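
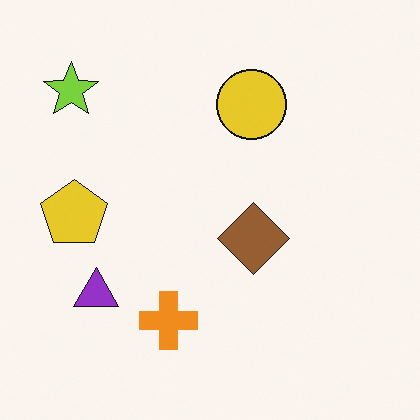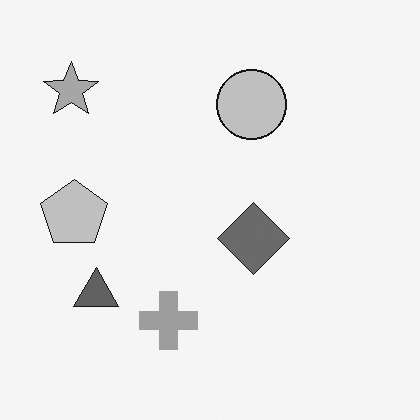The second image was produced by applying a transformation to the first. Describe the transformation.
This is the original image converted to grayscale.

All color is removed — every shape is now a shade of grey.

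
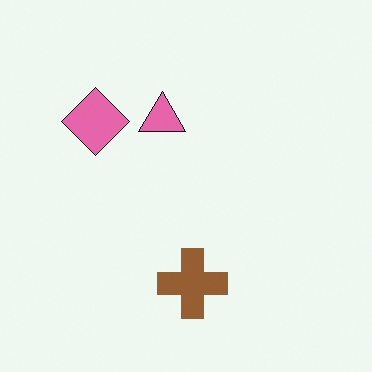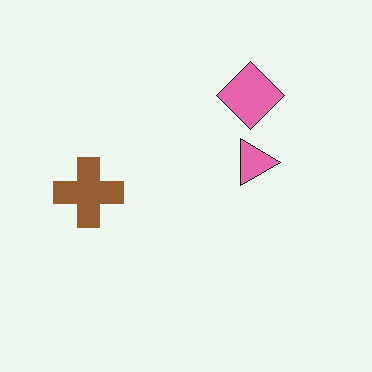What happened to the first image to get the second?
This is the original image rotated 90° clockwise.

The pink diamond sits in the top-left of the first image and the top-right of the second — consistent with a whole-image 90° clockwise rotation.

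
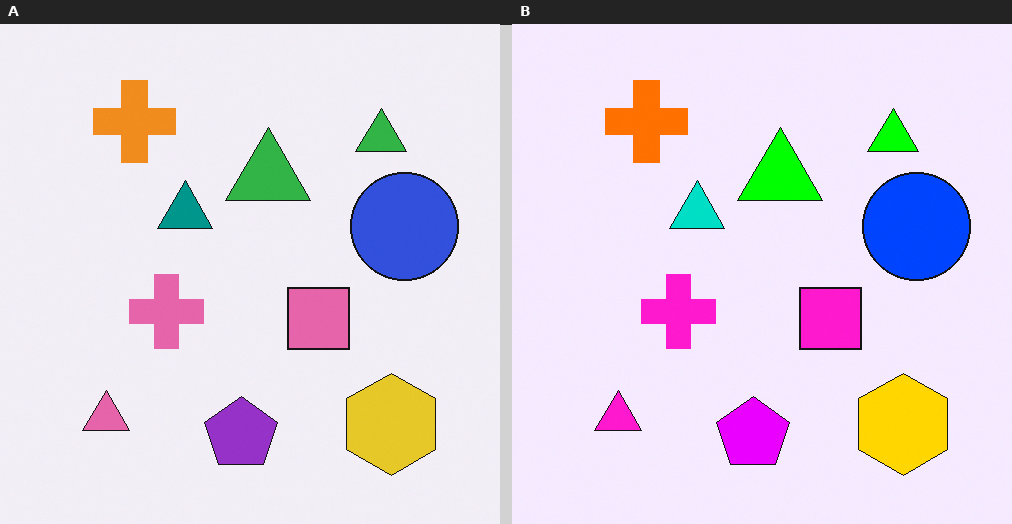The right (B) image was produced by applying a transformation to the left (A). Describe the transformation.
This is the original image heavily oversaturated.

All colors are more vivid — a global saturation change.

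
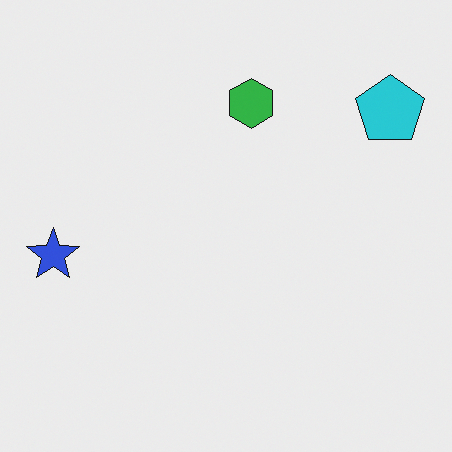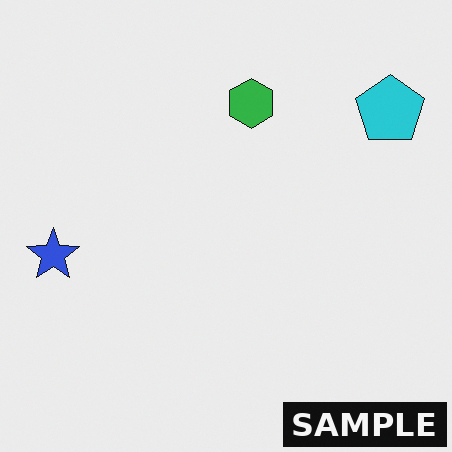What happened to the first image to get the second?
The image was watermarked with the text "SAMPLE" in the lower-right corner.

A dark label reading "SAMPLE" appears in the lower-right corner.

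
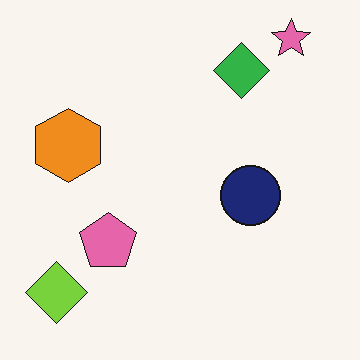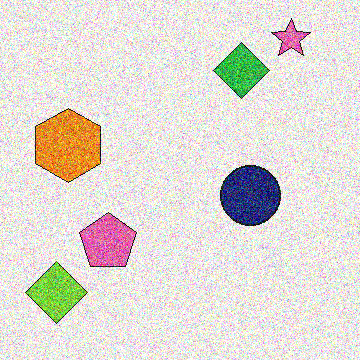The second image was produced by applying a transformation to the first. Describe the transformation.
Degraded with strong gaussian noise.

Random speckle covers the whole image, including the flat background.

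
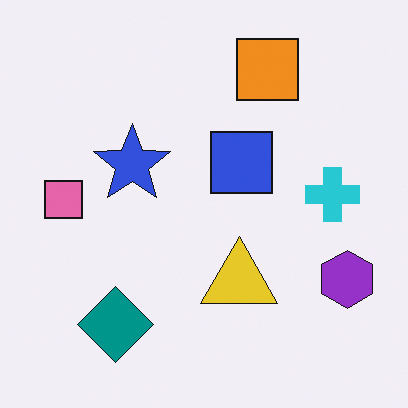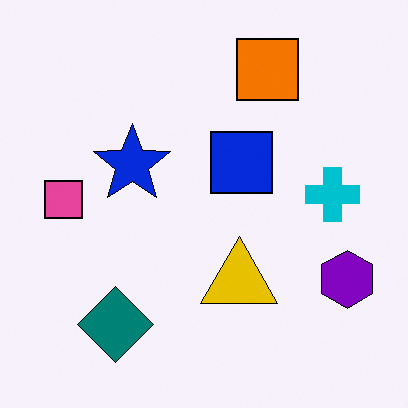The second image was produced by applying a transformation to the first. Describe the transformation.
It was given slightly increased contrast.

Tones are pushed away from mid-grey across the whole image — a global contrast change.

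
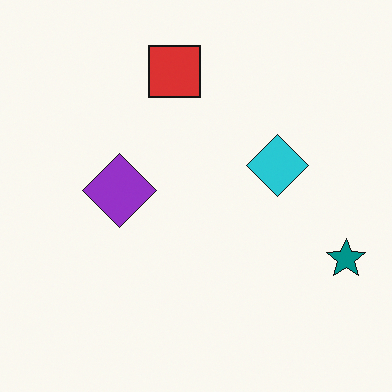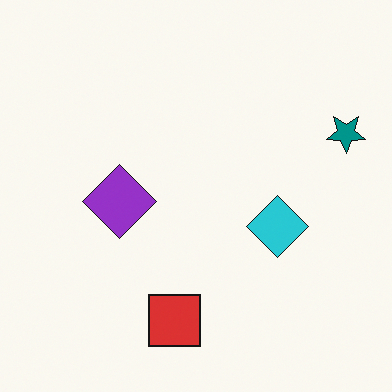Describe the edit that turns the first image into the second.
This is the original image flipped vertically (top ↔ bottom).

The red square is in the top of the first image and the bottom of the second — shapes on opposite sides of the horizontal midline have swapped in a mirror flip.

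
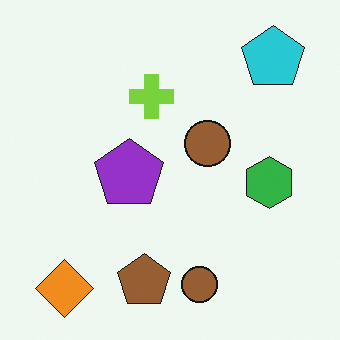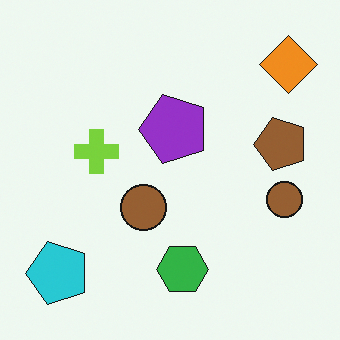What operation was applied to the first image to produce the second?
The image was transposed (reflected across the top-left ↔ bottom-right diagonal).

Shapes have swapped their row and column positions — what was in the top-right is now in the bottom-left — a diagonal reflection.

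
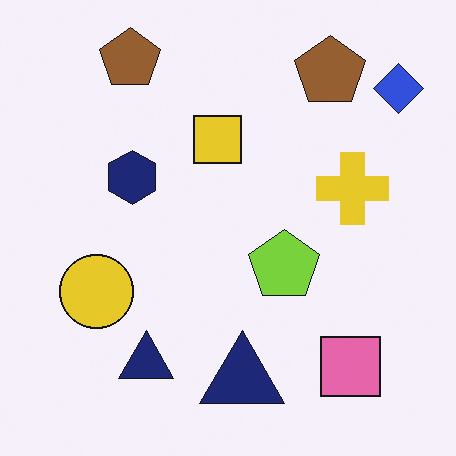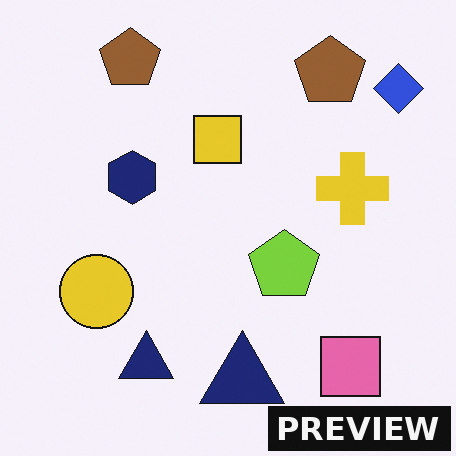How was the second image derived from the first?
The second image is the first watermarked with the text "PREVIEW" in the lower-right corner.

A dark label reading "PREVIEW" appears in the lower-right corner.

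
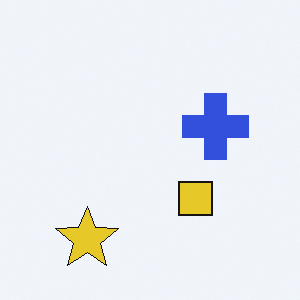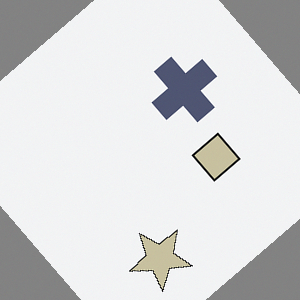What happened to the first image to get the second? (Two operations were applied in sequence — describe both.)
Rotated counter-clockwise by a large amount — several tens of degrees, then made much more muted (saturation change).

Every shape is tilted by the same angle and the image corners show triangular fill wedges — a whole-image rotation by a non-right angle. All colors are more muted and greyish — a global saturation change.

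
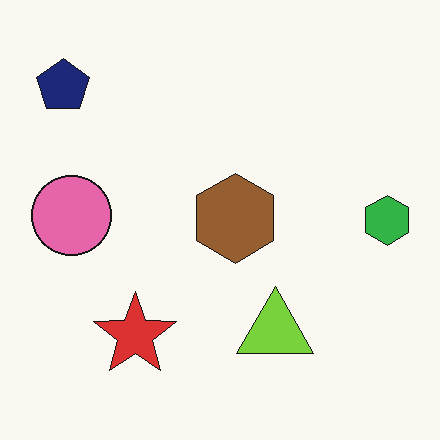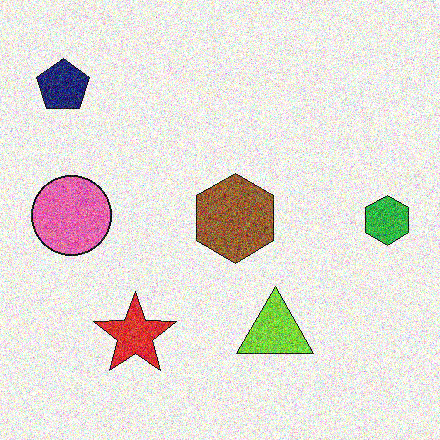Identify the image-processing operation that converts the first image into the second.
Degraded with heavy additive noise.

Random speckle covers the whole image, including the flat background.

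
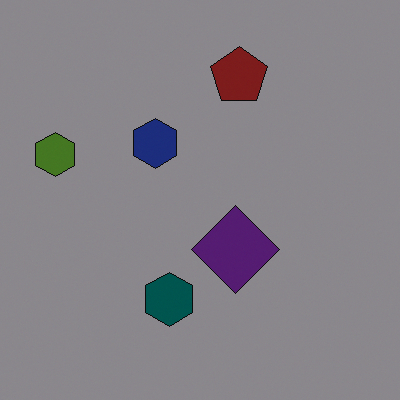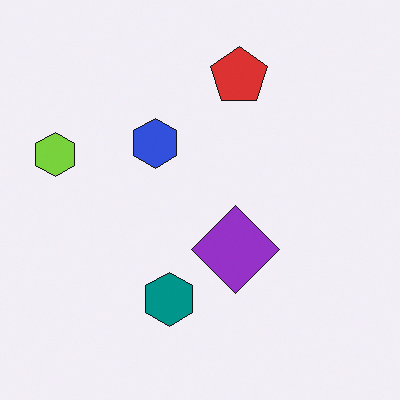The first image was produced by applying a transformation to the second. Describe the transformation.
The first image is the second substantially darkened.

Every pixel — background and shapes alike — is uniformly darkened.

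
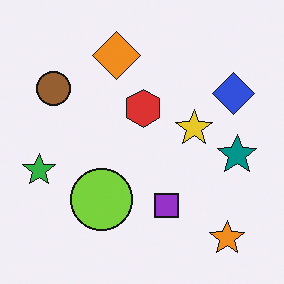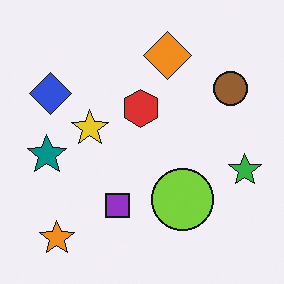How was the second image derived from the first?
The transformation is: flipped horizontally (left ↔ right).

The green star is in the left of the first image and the right of the second — shapes on opposite sides of the vertical midline have swapped in a mirror flip.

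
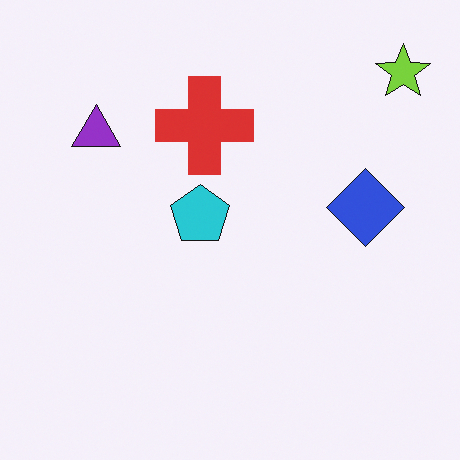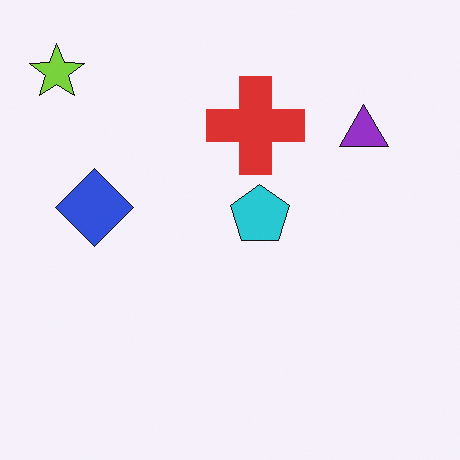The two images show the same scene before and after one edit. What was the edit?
The image was flipped horizontally (left ↔ right).

The lime star is in the top-right of the first image and the top-left of the second — shapes on opposite sides of the vertical midline have swapped in a mirror flip.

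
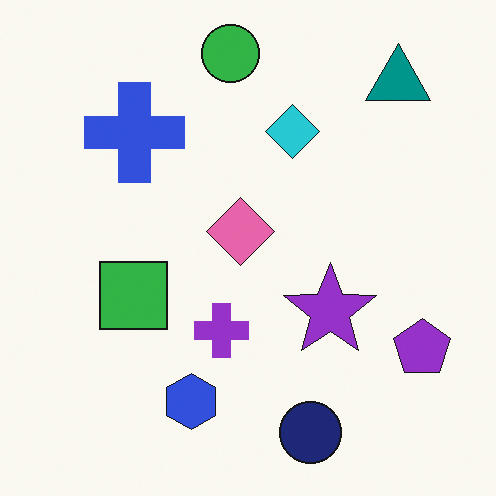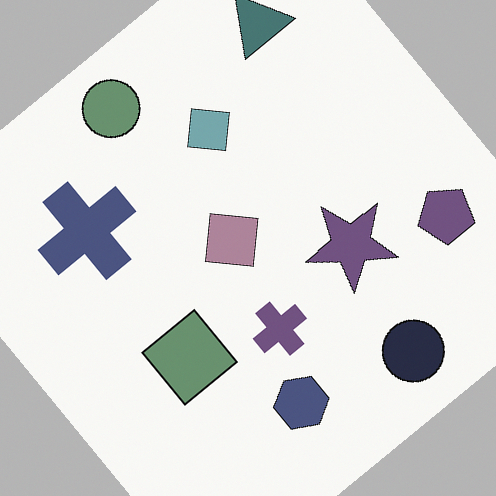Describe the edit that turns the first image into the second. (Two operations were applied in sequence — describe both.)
The image was made much more muted (saturation change), then rotated counter-clockwise by a large amount — several tens of degrees.

All colors are more muted and greyish — a global saturation change. Every shape is tilted by the same angle and the image corners show triangular fill wedges — a whole-image rotation by a non-right angle.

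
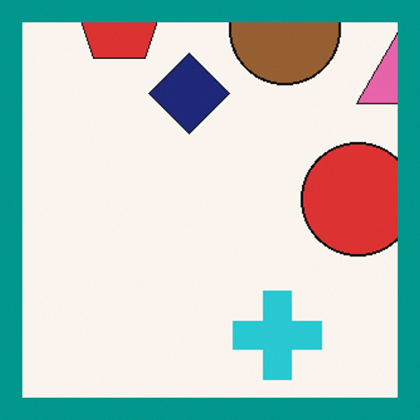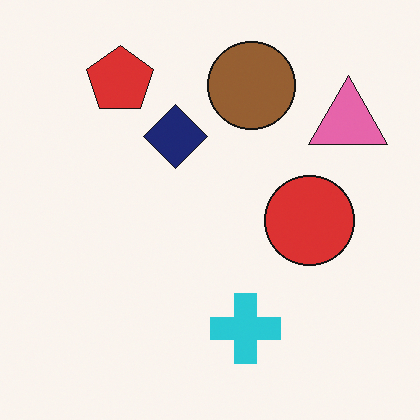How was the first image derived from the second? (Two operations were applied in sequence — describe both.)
The image was cropped to a modestly smaller region and rescaled, then framed with a teal border.

The visible shapes are larger and the field of view is narrower; shapes near the original edges may be partly or wholly outside the frame — a crop-and-rescale. A solid teal frame runs around the edge of the first image, with the content slightly shrunk inside it.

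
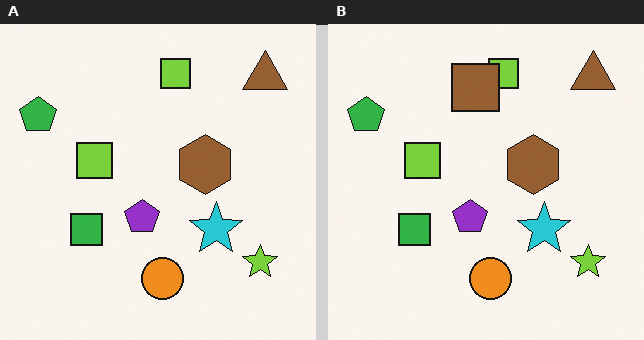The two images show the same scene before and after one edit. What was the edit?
This is the original image overlaid with an additional brown square.

A brown square appears in the right (B) image that is absent from the left (A).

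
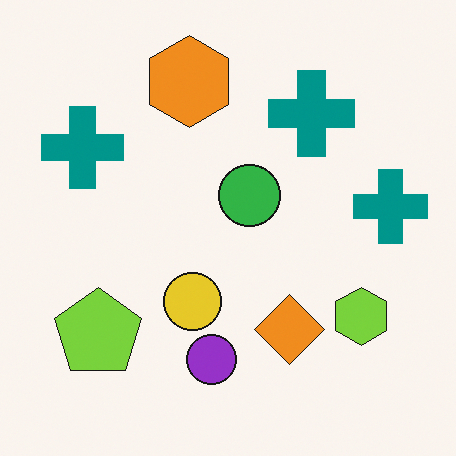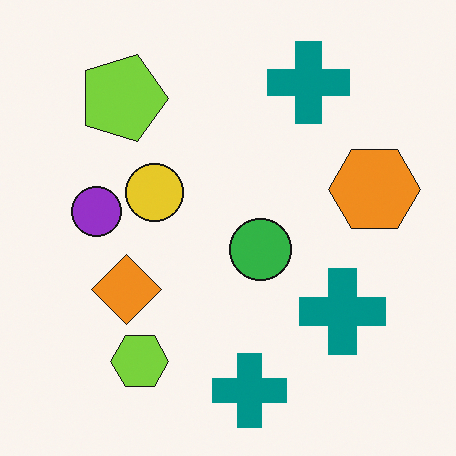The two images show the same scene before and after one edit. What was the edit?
The second image is the first rotated 90° clockwise.

The lime pentagon sits in the bottom-left of the first image and the top-left of the second — consistent with a whole-image 90° clockwise rotation.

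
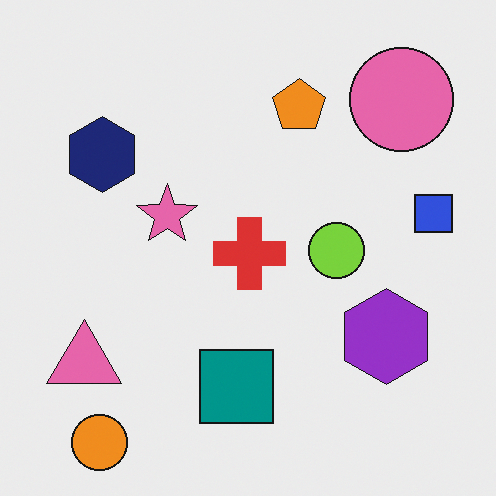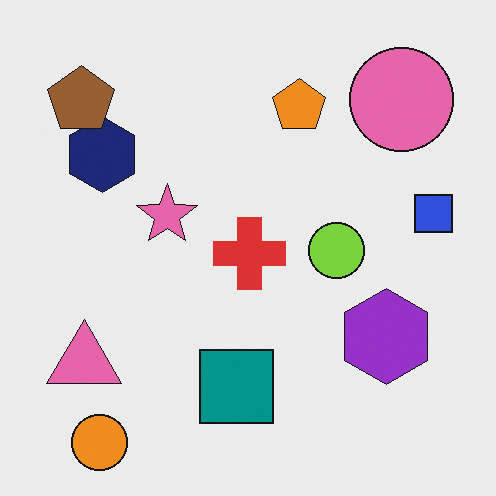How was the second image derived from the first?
Overlaid with an additional brown pentagon.

A brown pentagon appears in the second image that is absent from the first.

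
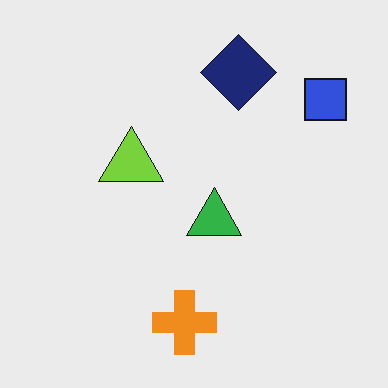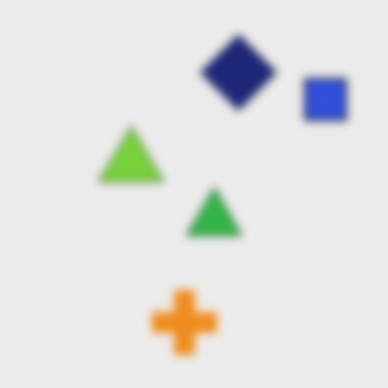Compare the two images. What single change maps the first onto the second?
The image was noticeably gaussian-blurred.

Shape edges and outlines are uniformly softened across the whole image.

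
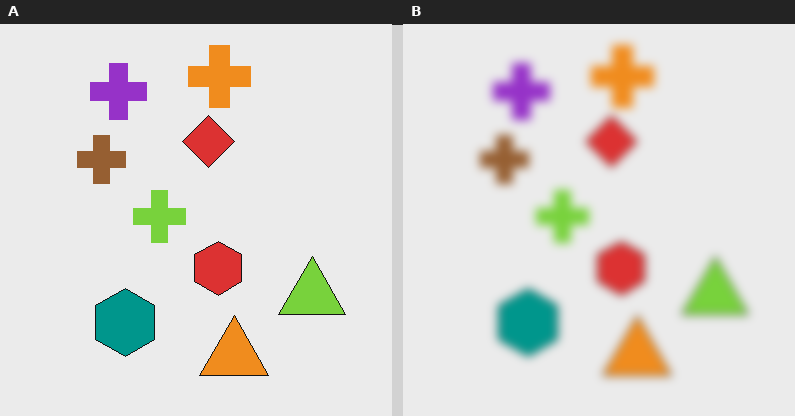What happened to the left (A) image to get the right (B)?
The image was moderately blurred.

Shape edges and outlines are uniformly softened across the whole image.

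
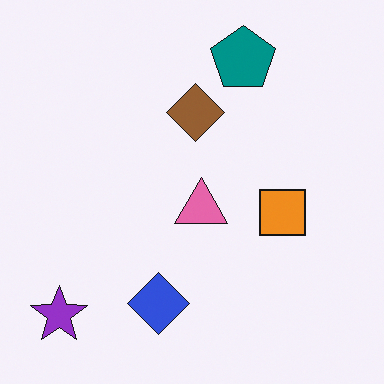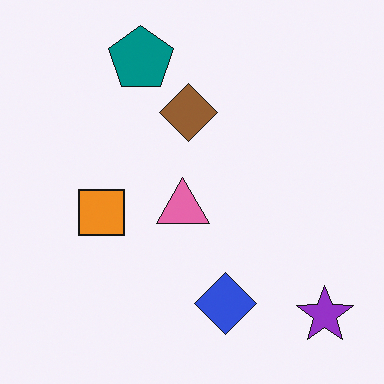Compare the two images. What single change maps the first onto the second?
This is the original image flipped horizontally (left ↔ right).

The purple star is in the bottom-left of the first image and the bottom-right of the second — shapes on opposite sides of the vertical midline have swapped in a mirror flip.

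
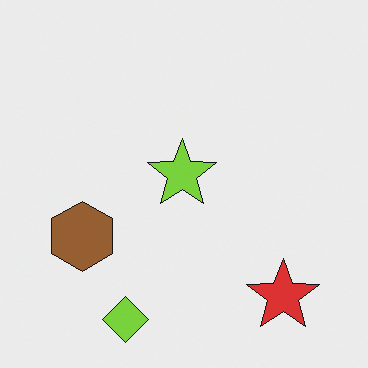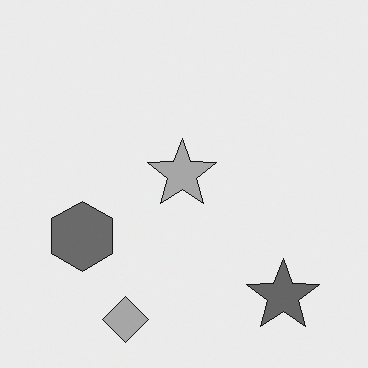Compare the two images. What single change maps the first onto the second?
The transformation is: converted to grayscale.

All color is removed — every shape is now a shade of grey.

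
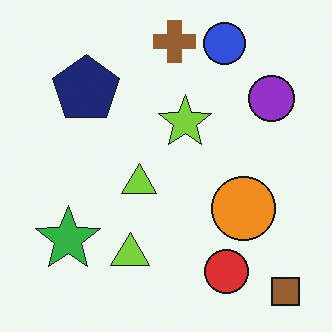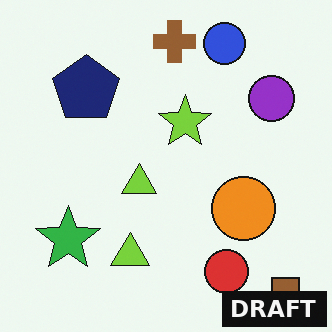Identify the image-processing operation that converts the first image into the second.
The transformation is: watermarked with the text "DRAFT" in the lower-right corner.

A dark label reading "DRAFT" appears in the lower-right corner.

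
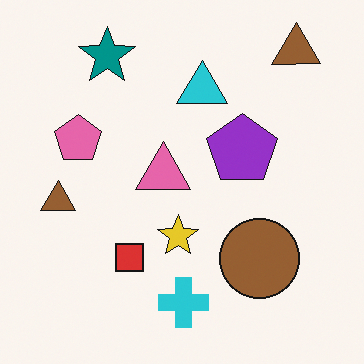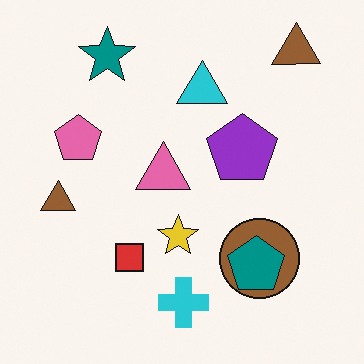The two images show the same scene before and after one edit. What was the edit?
This is the original image overlaid with an additional teal pentagon.

A teal pentagon appears in the second image that is absent from the first.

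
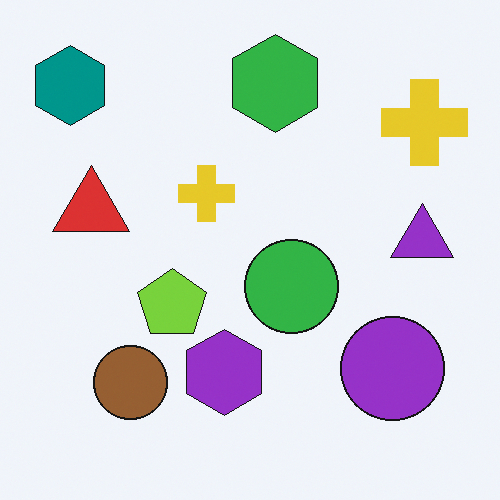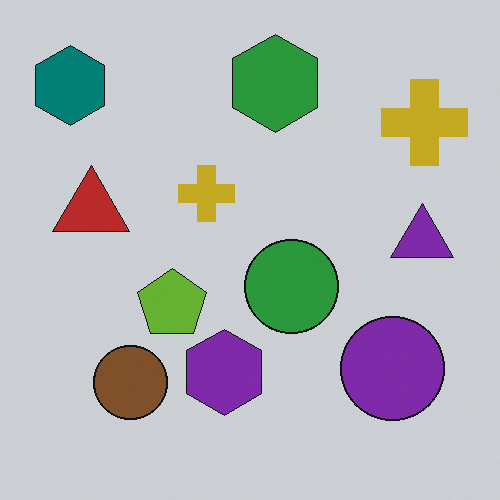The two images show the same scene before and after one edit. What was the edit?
The transformation is: darkened a little.

Every pixel — background and shapes alike — is uniformly darkened.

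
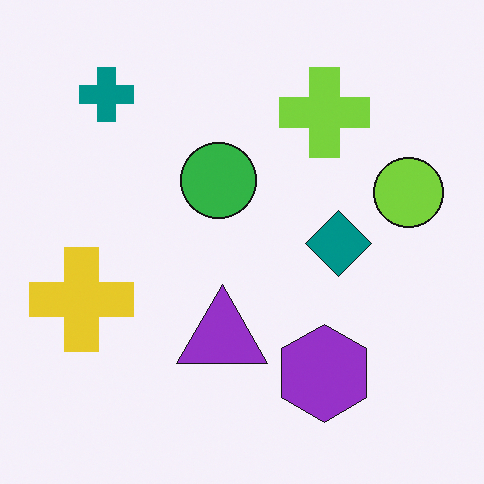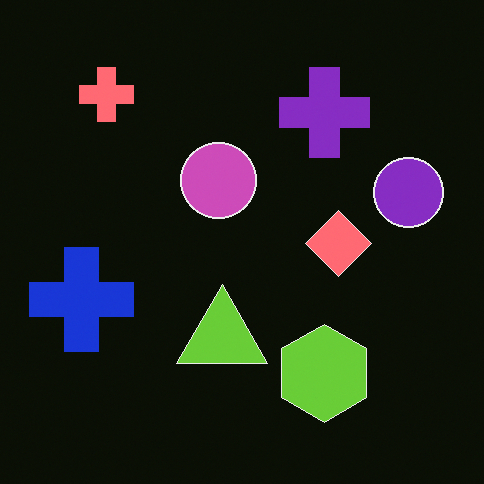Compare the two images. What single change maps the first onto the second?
This is the original image color-inverted (negative).

The light background has become dark and every shape's color is its complement — a photographic negative.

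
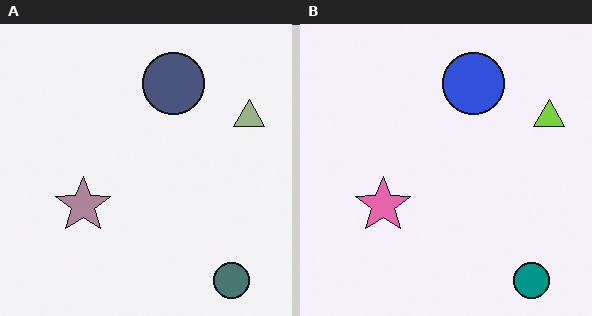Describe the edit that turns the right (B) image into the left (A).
The transformation is: made much more muted (saturation change).

All colors are more muted and greyish — a global saturation change.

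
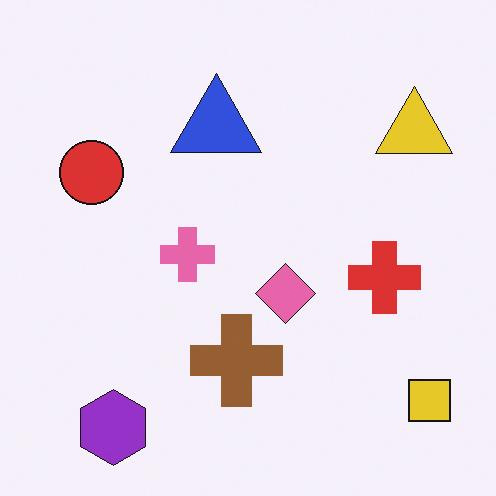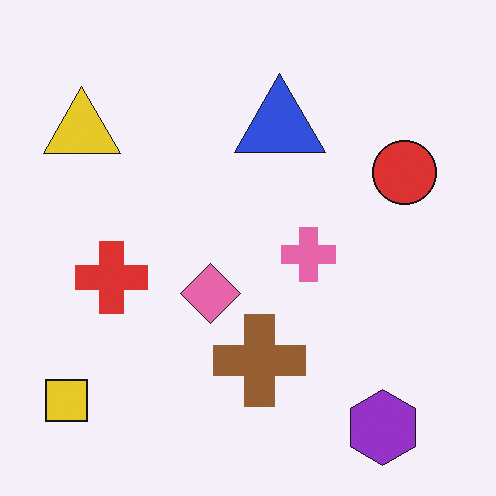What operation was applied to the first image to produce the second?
It was flipped horizontally (left ↔ right).

The yellow square is in the bottom-right of the first image and the bottom-left of the second — shapes on opposite sides of the vertical midline have swapped in a mirror flip.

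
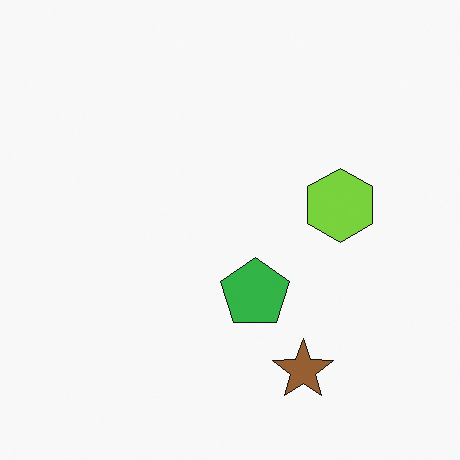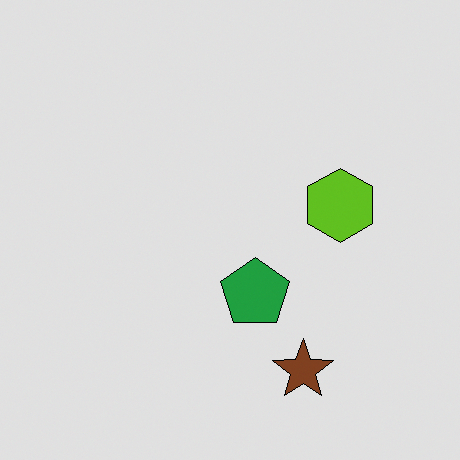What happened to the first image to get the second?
The image was moderately posterized.

Each flat color has snapped to a coarser quantized level — most visibly, the near-white background has dropped to a flat grey.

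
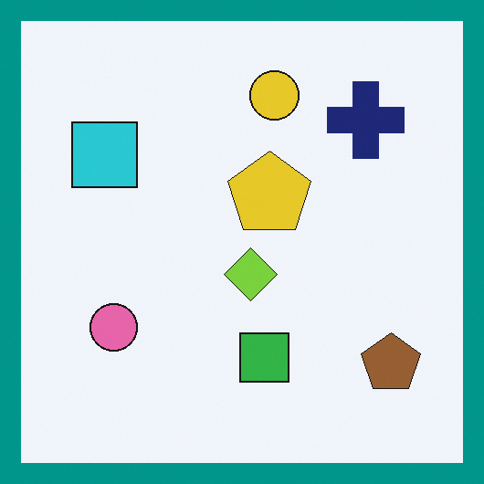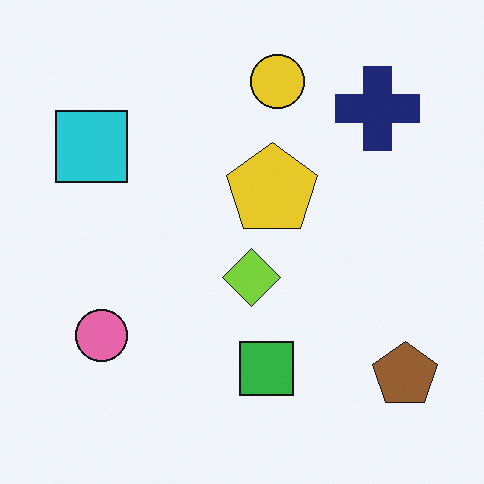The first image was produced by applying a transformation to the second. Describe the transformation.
It was framed with a teal border.

A solid teal frame runs around the edge of the first image, with the content slightly shrunk inside it.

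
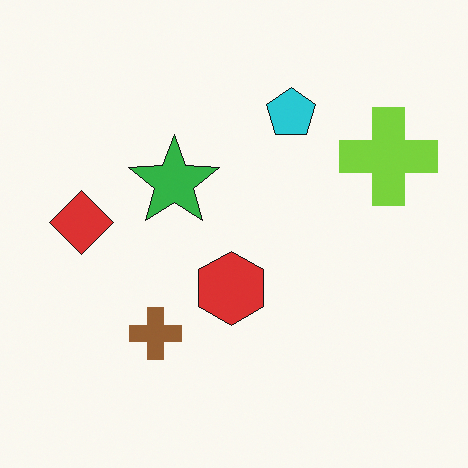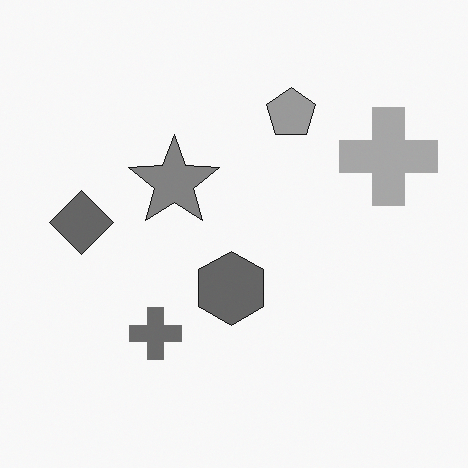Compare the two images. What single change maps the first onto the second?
It was converted to grayscale.

All color is removed — every shape is now a shade of grey.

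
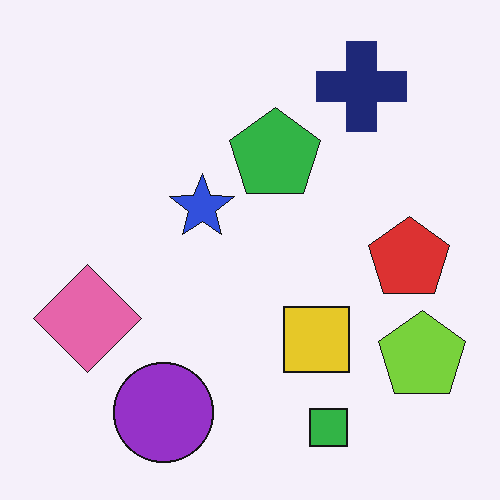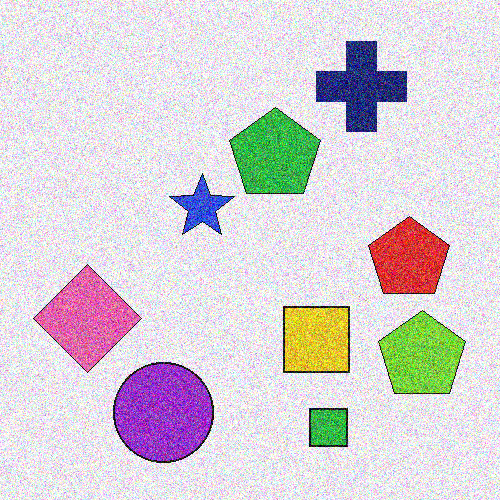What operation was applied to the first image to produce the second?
This is the original image degraded with strong gaussian noise.

Random speckle covers the whole image, including the flat background.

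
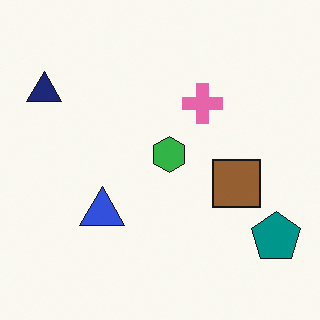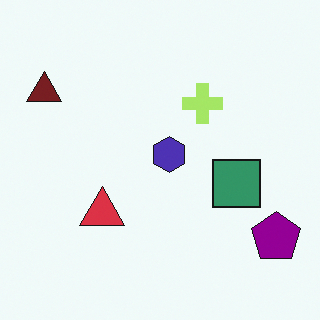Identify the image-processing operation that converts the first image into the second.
It was hue-shifted noticeably.

Every shape's color has rotated by the same amount around the hue wheel — a uniform hue shift.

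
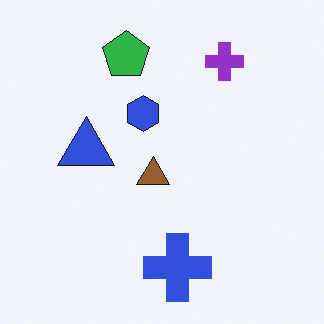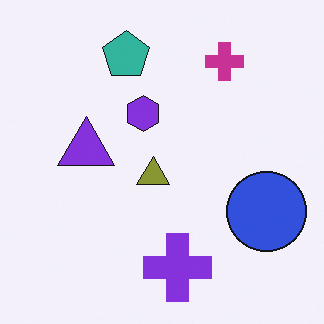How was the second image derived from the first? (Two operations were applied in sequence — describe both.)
The second image is the first hue-shifted slightly, then overlaid with an additional blue circle.

Every shape's color has rotated by the same amount around the hue wheel — a uniform hue shift. A blue circle appears in the second image that is absent from the first.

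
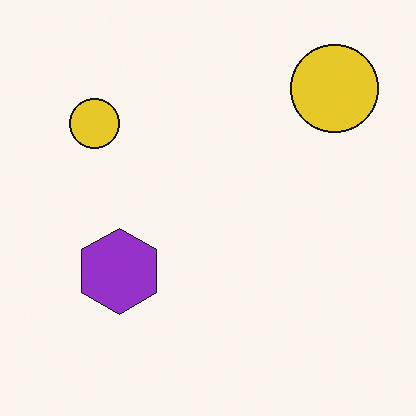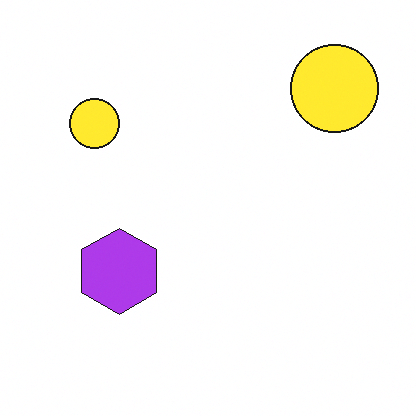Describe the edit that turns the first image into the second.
Brightened a little.

Every pixel — background and shapes alike — is uniformly brightened.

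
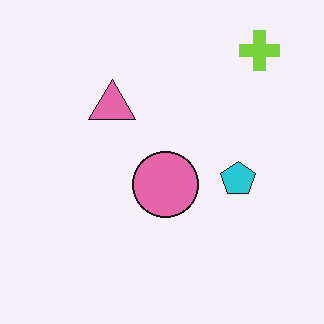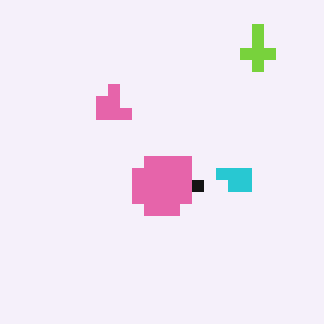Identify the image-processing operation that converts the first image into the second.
The image was heavily pixelated into large blocks.

Shapes are reduced to large square blocks; fine edges and outlines are lost — a downscale-then-upscale (mosaic) effect.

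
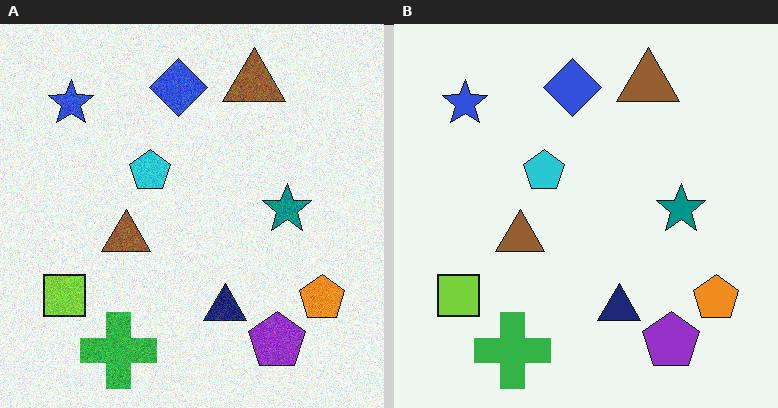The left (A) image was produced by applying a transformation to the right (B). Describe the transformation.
The transformation is: degraded with visible gaussian noise.

Random speckle covers the whole image, including the flat background.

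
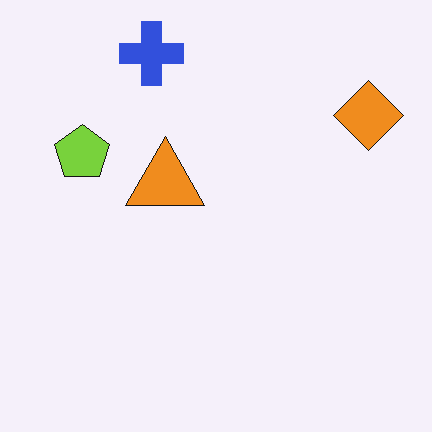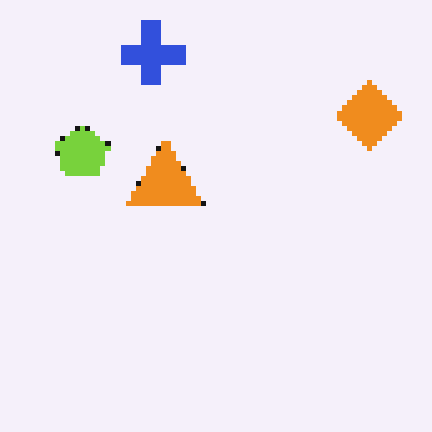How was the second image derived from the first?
The image was mildly pixelated.

Shapes are reduced to large square blocks; fine edges and outlines are lost — a downscale-then-upscale (mosaic) effect.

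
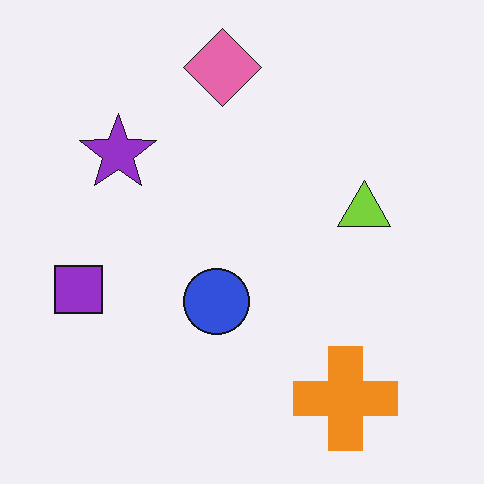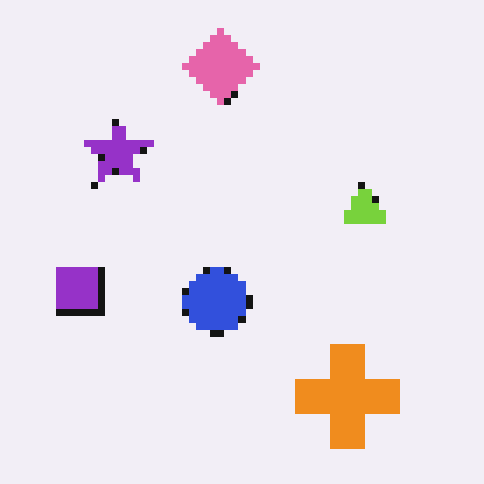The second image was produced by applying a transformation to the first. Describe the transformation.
The image was pixelated into visible square blocks.

Shapes are reduced to large square blocks; fine edges and outlines are lost — a downscale-then-upscale (mosaic) effect.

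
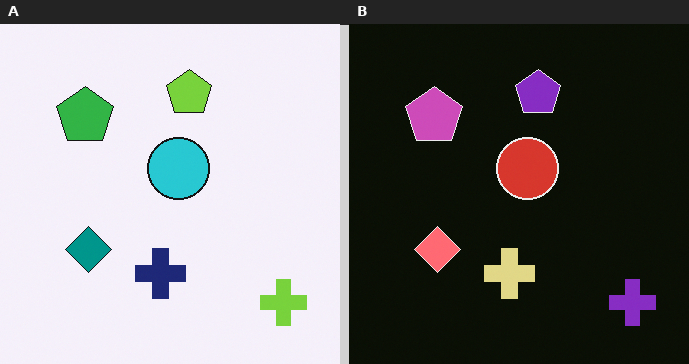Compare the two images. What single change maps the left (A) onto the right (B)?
This is the original image color-inverted (negative).

The light background has become dark and every shape's color is its complement — a photographic negative.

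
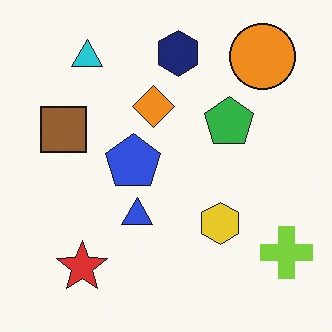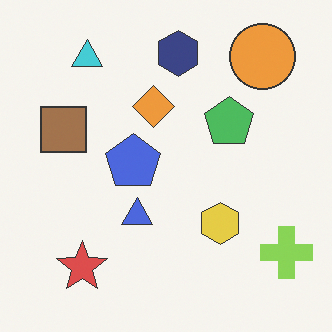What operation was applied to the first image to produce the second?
The image was given slightly reduced contrast.

Tones are pushed toward mid-grey across the whole image — a global contrast change.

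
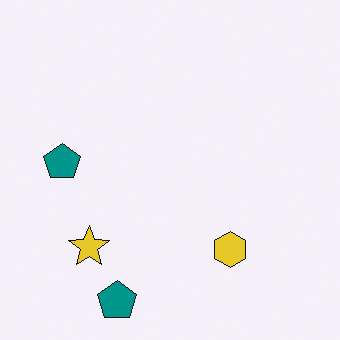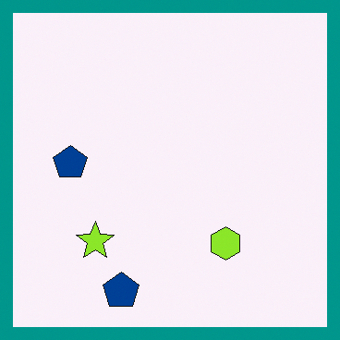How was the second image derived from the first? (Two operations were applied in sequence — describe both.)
It was hue-shifted slightly, then framed with a teal border.

Every shape's color has rotated by the same amount around the hue wheel — a uniform hue shift. A solid teal frame runs around the edge of the second image, with the content slightly shrunk inside it.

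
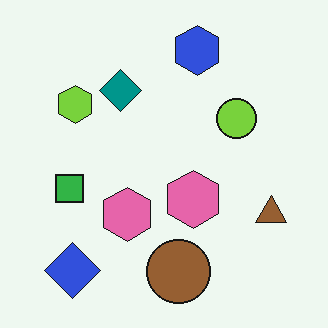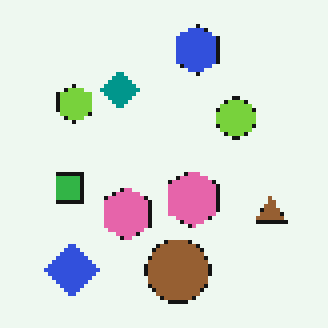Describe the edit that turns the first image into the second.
This is the original image lightly pixelated (a mild mosaic effect).

Shapes are reduced to large square blocks; fine edges and outlines are lost — a downscale-then-upscale (mosaic) effect.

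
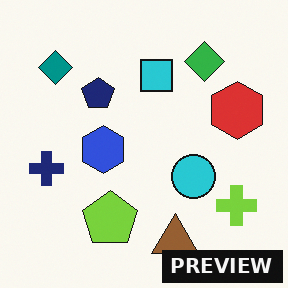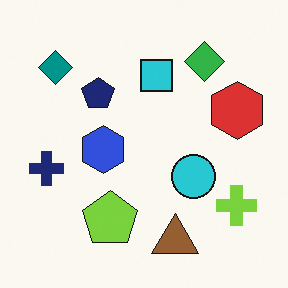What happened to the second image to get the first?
It was watermarked with the text "PREVIEW" in the lower-right corner.

A dark label reading "PREVIEW" appears in the lower-right corner.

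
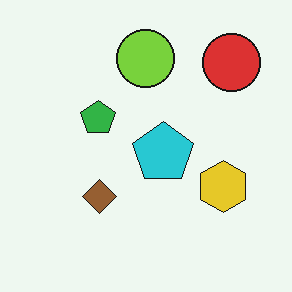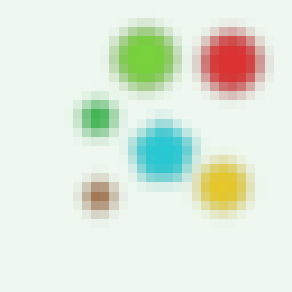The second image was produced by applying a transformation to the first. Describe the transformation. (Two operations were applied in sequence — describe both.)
The second image is the first strongly gaussian-blurred, then heavily pixelated into large blocks.

Shape edges and outlines are uniformly softened across the whole image. Shapes are reduced to large square blocks; fine edges and outlines are lost — a downscale-then-upscale (mosaic) effect.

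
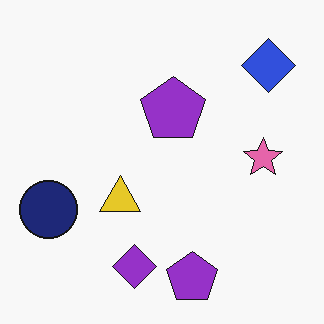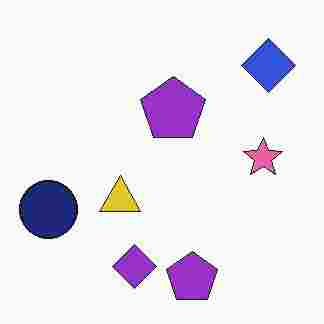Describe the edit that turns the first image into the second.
The second image is the first heavily JPEG-compressed with obvious blocking artifacts.

Blocky 8×8 compression artifacts appear around shape edges and the flat background shows ringing — characteristic JPEG degradation.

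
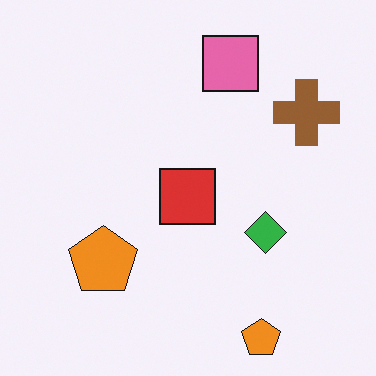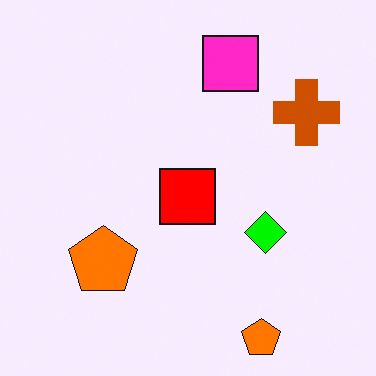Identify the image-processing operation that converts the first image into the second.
The image was made much more vivid (saturation change).

All colors are more vivid — a global saturation change.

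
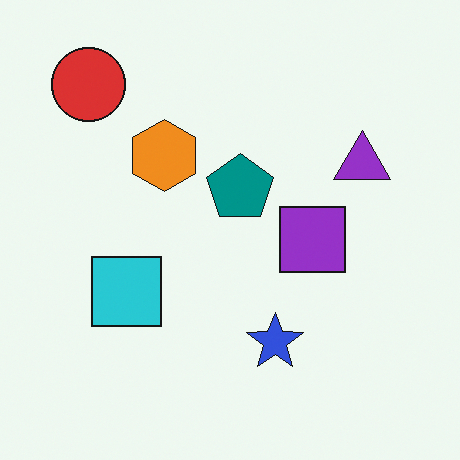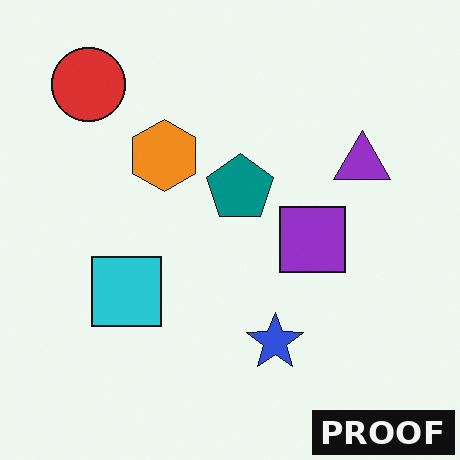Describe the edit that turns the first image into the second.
The second image is the first watermarked with the text "PROOF" in the lower-right corner.

A dark label reading "PROOF" appears in the lower-right corner.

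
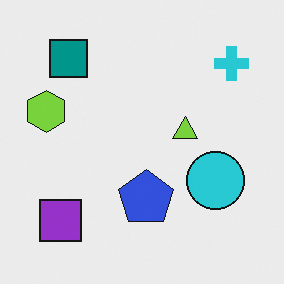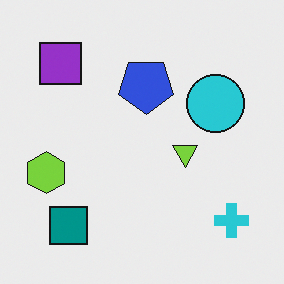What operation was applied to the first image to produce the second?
This is the original image flipped vertically (top ↔ bottom).

The teal square is in the top-left of the first image and the bottom-left of the second — shapes on opposite sides of the horizontal midline have swapped in a mirror flip.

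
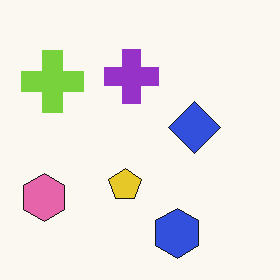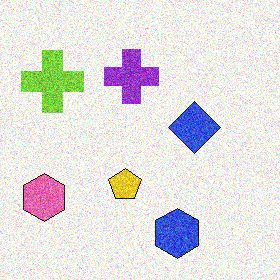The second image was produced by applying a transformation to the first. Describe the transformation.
It was degraded with strong gaussian noise.

Random speckle covers the whole image, including the flat background.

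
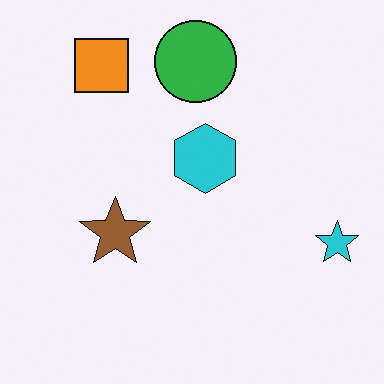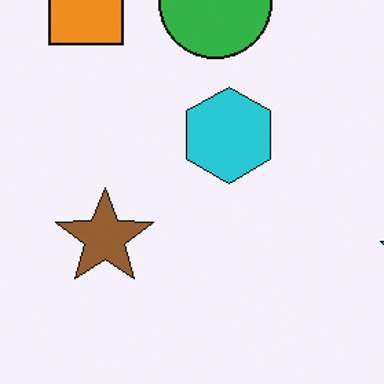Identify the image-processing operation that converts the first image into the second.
The second image is the first cropped to a modestly smaller region and rescaled.

The visible shapes are larger and the field of view is narrower; shapes near the original edges may be partly or wholly outside the frame — a crop-and-rescale.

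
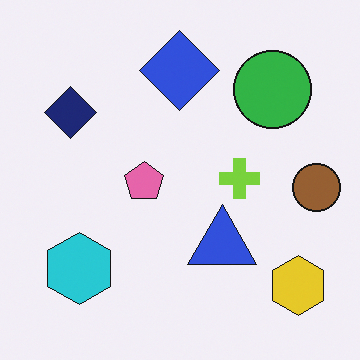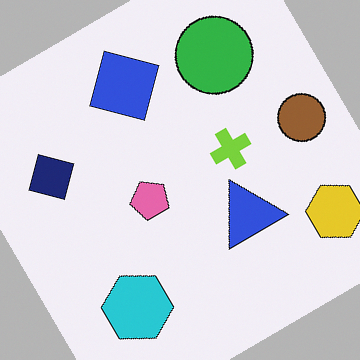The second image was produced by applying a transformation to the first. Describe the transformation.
Rotated counter-clockwise by a large amount — several tens of degrees.

Every shape is tilted by the same angle and the image corners show triangular fill wedges — a whole-image rotation by a non-right angle.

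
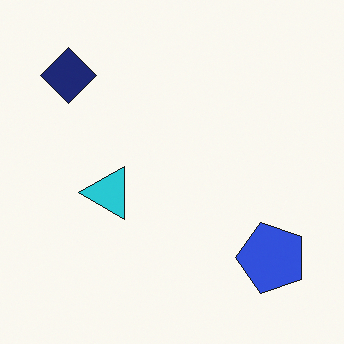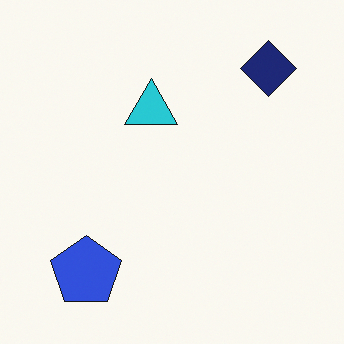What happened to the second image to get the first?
The transformation is: rotated 90° counter-clockwise.

The navy diamond sits in the top-right of the second image and the top-left of the first — consistent with a whole-image 90° counter-clockwise rotation.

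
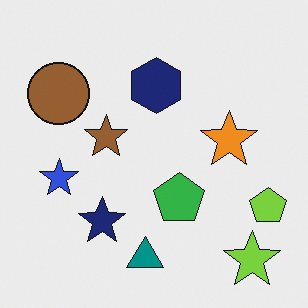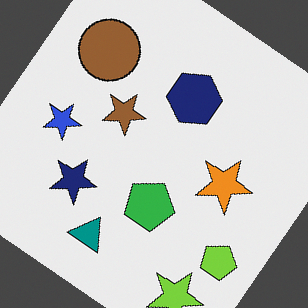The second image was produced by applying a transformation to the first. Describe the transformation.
It was rotated clockwise by a large amount — several tens of degrees.

Every shape is tilted by the same angle and the image corners show triangular fill wedges — a whole-image rotation by a non-right angle.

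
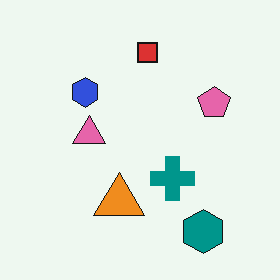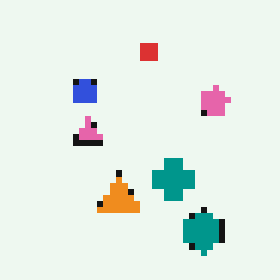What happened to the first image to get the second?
The image was moderately pixelated.

Shapes are reduced to large square blocks; fine edges and outlines are lost — a downscale-then-upscale (mosaic) effect.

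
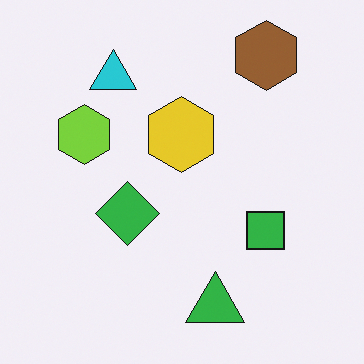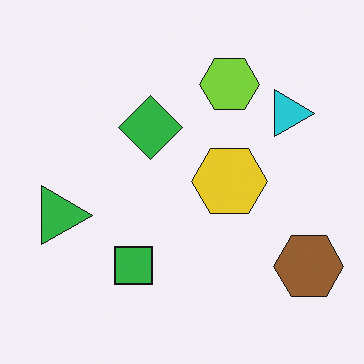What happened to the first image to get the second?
Rotated 90° clockwise.

The brown hexagon sits in the top-right of the first image and the bottom-right of the second — consistent with a whole-image 90° clockwise rotation.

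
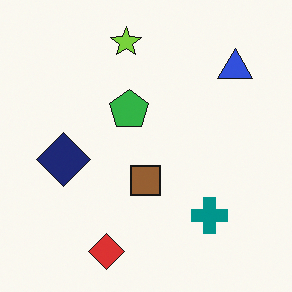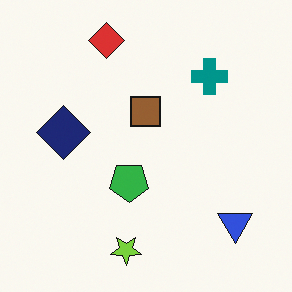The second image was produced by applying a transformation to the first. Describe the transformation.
The second image is the first flipped vertically (top ↔ bottom).

The red diamond is in the bottom of the first image and the top of the second — shapes on opposite sides of the horizontal midline have swapped in a mirror flip.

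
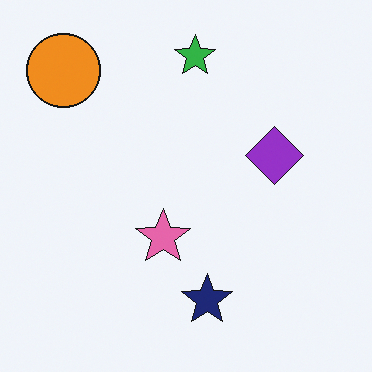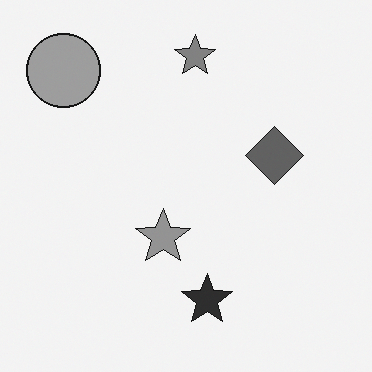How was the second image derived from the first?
The second image is the first converted to grayscale.

All color is removed — every shape is now a shade of grey.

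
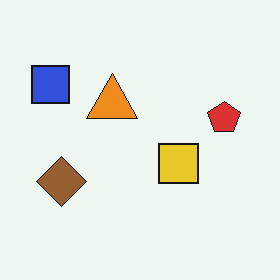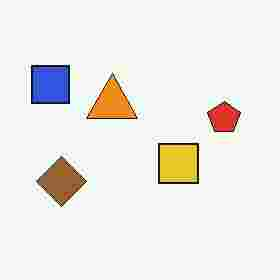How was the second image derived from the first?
It was heavily JPEG-compressed with obvious blocking artifacts.

Blocky 8×8 compression artifacts appear around shape edges and the flat background shows ringing — characteristic JPEG degradation.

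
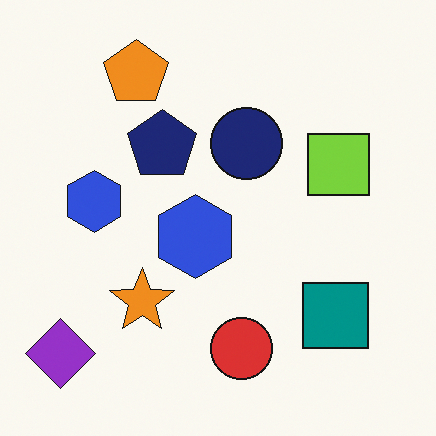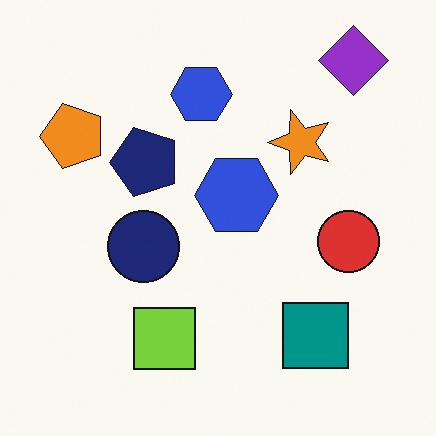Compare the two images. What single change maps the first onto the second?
Transposed (reflected across the top-left ↔ bottom-right diagonal).

Shapes have swapped their row and column positions — what was in the top-right is now in the bottom-left — a diagonal reflection.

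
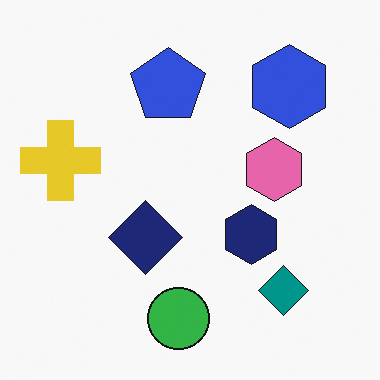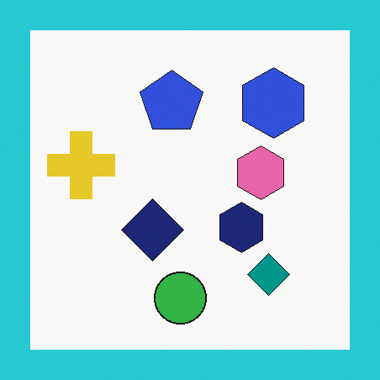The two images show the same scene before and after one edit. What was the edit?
The second image is the first framed with a cyan border.

A solid cyan frame runs around the edge of the second image, with the content slightly shrunk inside it.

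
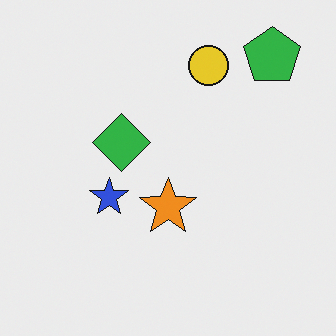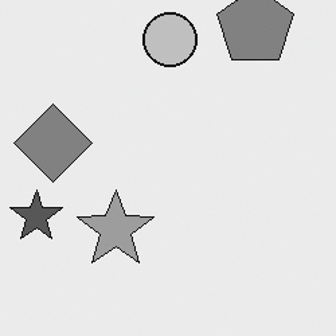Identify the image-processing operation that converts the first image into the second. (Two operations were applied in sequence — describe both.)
The second image is the first converted to grayscale, then cropped slightly and scaled back up.

All color is removed — every shape is now a shade of grey. The visible shapes are larger and the field of view is narrower; shapes near the original edges may be partly or wholly outside the frame — a crop-and-rescale.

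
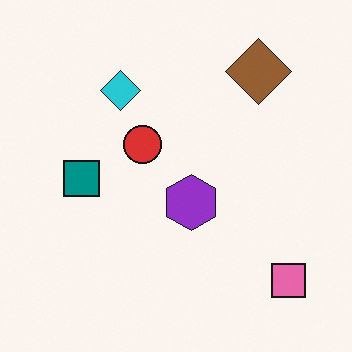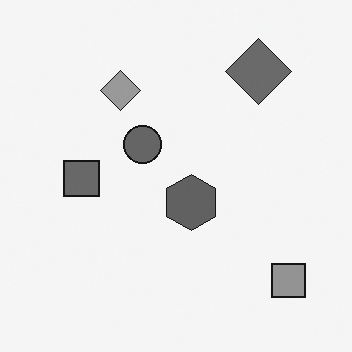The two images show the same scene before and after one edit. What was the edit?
Converted to grayscale.

All color is removed — every shape is now a shade of grey.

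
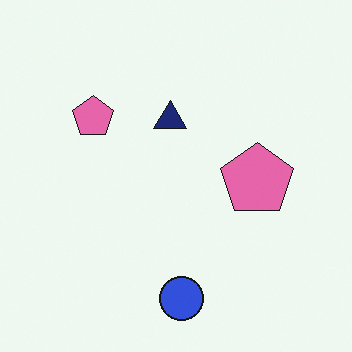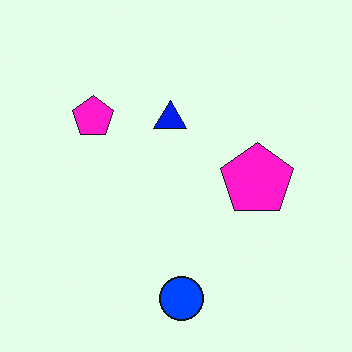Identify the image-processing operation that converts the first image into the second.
The second image is the first heavily oversaturated.

All colors are more vivid — a global saturation change.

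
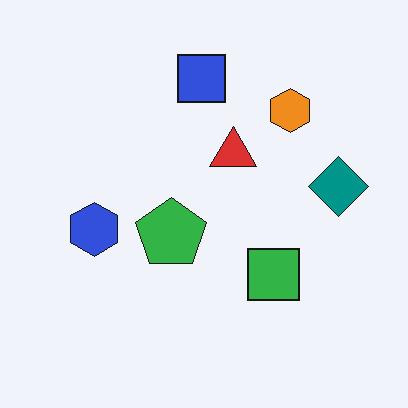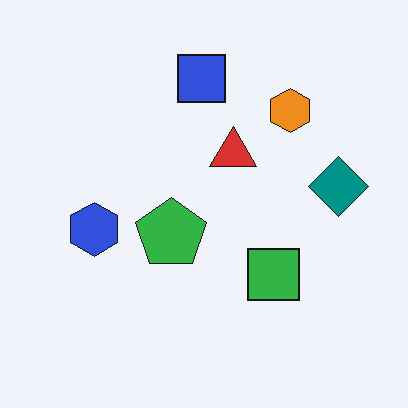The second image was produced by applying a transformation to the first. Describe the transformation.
This is the original image JPEG-compressed with visible artifacts.

Blocky 8×8 compression artifacts appear around shape edges and the flat background shows ringing — characteristic JPEG degradation.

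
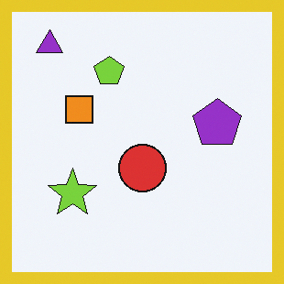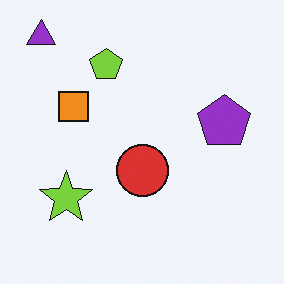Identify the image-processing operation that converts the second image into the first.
Framed with a yellow border.

A solid yellow frame runs around the edge of the first image, with the content slightly shrunk inside it.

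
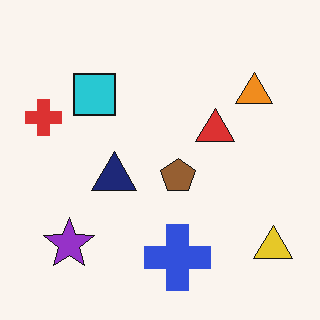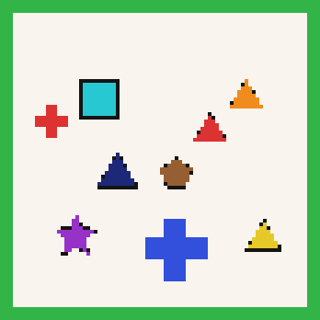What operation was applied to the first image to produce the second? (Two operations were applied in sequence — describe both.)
Mildly pixelated, then framed with a green border.

Shapes are reduced to large square blocks; fine edges and outlines are lost — a downscale-then-upscale (mosaic) effect. A solid green frame runs around the edge of the second image, with the content slightly shrunk inside it.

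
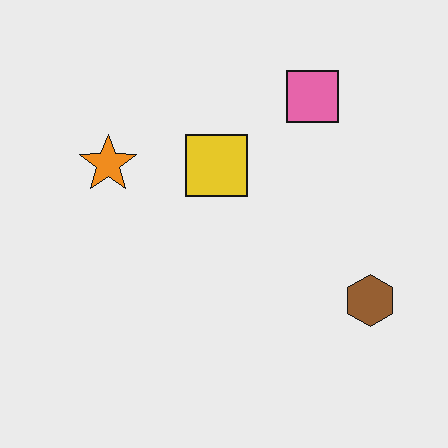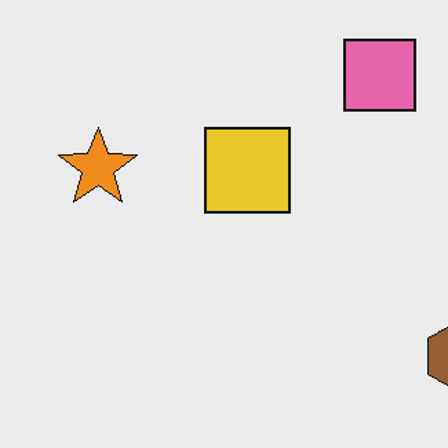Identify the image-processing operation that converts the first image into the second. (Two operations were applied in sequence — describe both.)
This is the original image cropped slightly and scaled back up, then given moderate JPEG compression.

The visible shapes are larger and the field of view is narrower; shapes near the original edges may be partly or wholly outside the frame — a crop-and-rescale. Blocky 8×8 compression artifacts appear around shape edges and the flat background shows ringing — characteristic JPEG degradation.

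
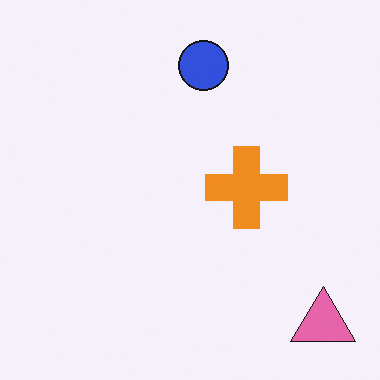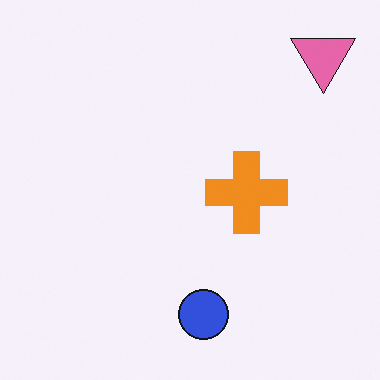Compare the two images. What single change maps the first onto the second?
The transformation is: flipped vertically (top ↔ bottom).

The pink triangle is in the bottom-right of the first image and the top-right of the second — shapes on opposite sides of the horizontal midline have swapped in a mirror flip.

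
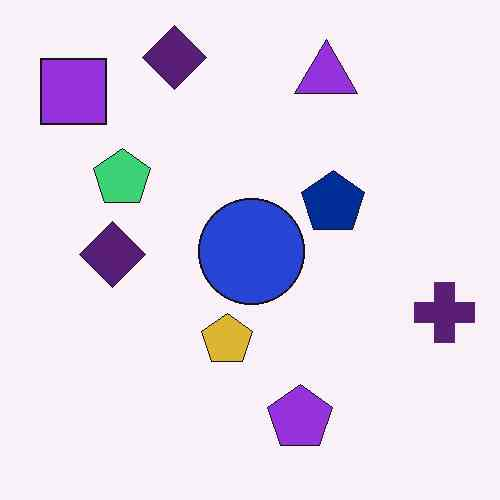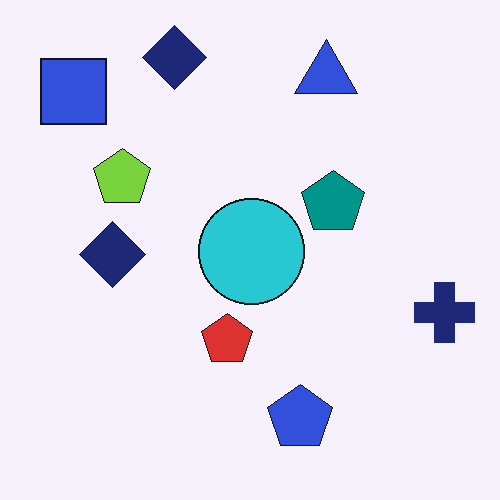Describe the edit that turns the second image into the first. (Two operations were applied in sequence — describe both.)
The first image is the second hue-shifted slightly, then given moderate JPEG compression.

Every shape's color has rotated by the same amount around the hue wheel — a uniform hue shift. Blocky 8×8 compression artifacts appear around shape edges and the flat background shows ringing — characteristic JPEG degradation.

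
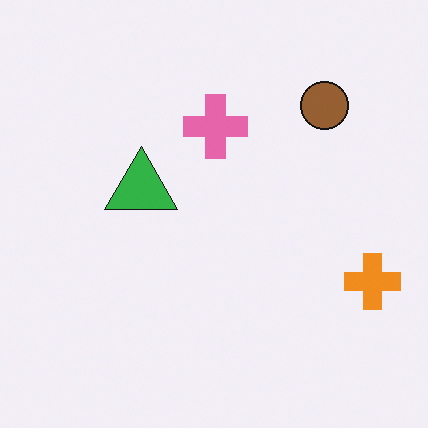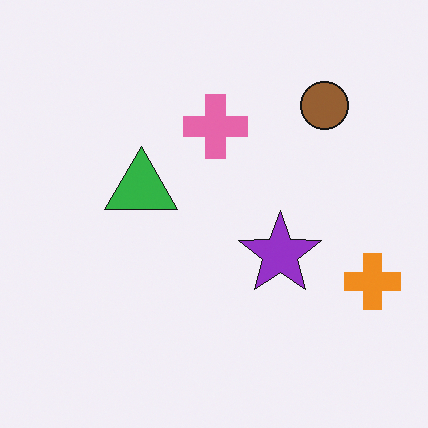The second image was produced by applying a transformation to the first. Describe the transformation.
It was overlaid with an additional purple star.

A purple star appears in the second image that is absent from the first.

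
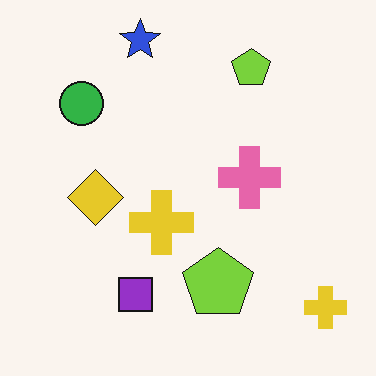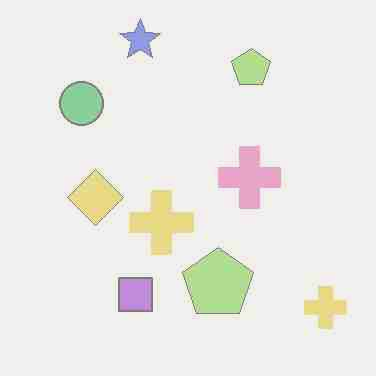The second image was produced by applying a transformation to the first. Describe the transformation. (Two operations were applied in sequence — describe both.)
The transformation is: heavily JPEG-compressed with obvious blocking artifacts, then given much lower contrast.

Blocky 8×8 compression artifacts appear around shape edges and the flat background shows ringing — characteristic JPEG degradation. Tones are pushed toward mid-grey across the whole image — a global contrast change.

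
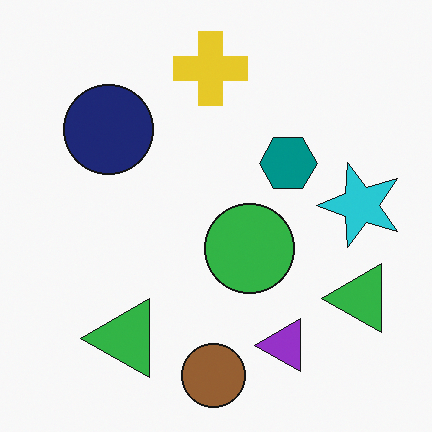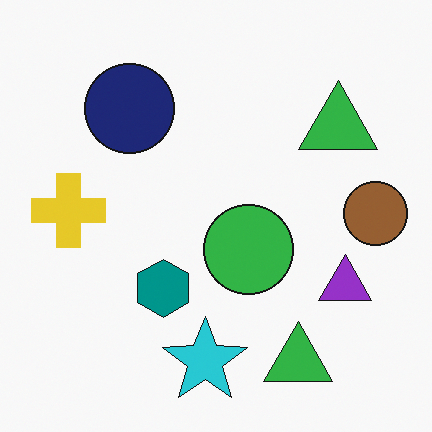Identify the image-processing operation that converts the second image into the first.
It was transposed (reflected across the top-left ↔ bottom-right diagonal).

Shapes have swapped their row and column positions — what was in the top-right is now in the bottom-left — a diagonal reflection.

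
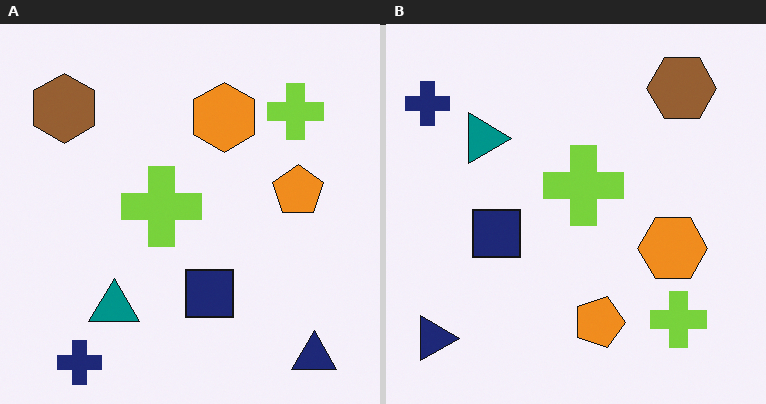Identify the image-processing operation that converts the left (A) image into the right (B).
The transformation is: rotated 90° clockwise.

The navy triangle sits in the bottom-right of the left (A) image and the bottom-left of the right (B) — consistent with a whole-image 90° clockwise rotation.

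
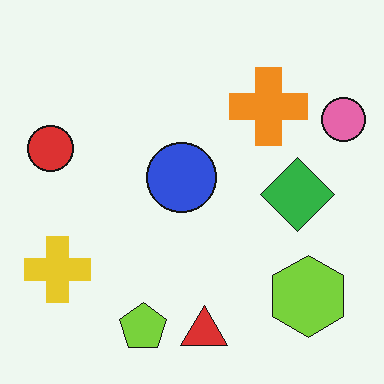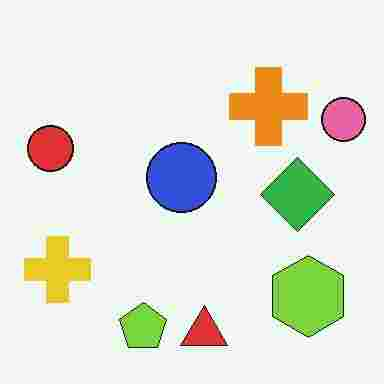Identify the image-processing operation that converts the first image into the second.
The image was heavily JPEG-compressed with obvious blocking artifacts.

Blocky 8×8 compression artifacts appear around shape edges and the flat background shows ringing — characteristic JPEG degradation.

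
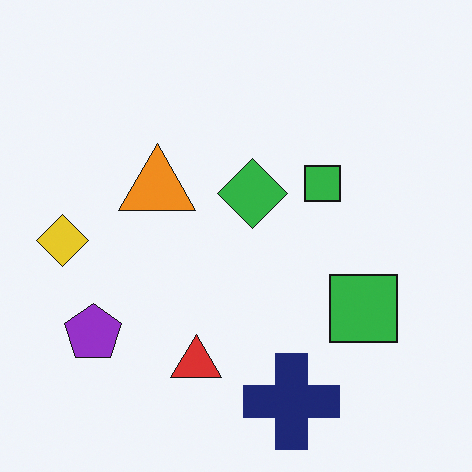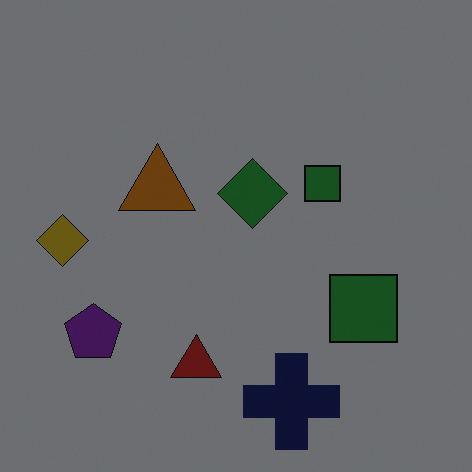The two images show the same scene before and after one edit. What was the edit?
It was noticeably darkened.

Every pixel — background and shapes alike — is uniformly darkened.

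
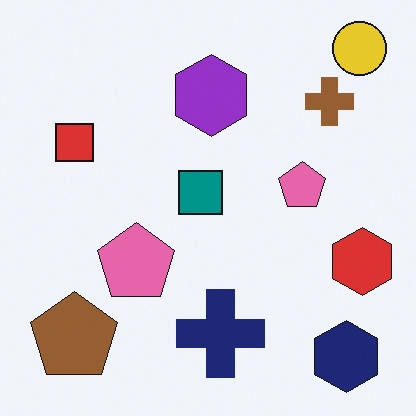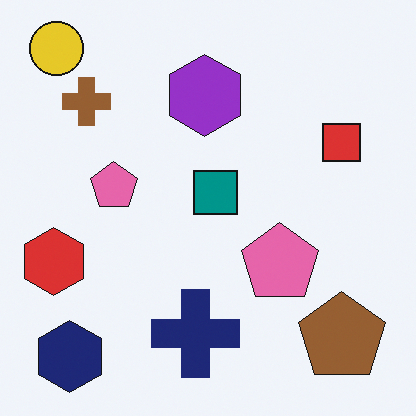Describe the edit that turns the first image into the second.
This is the original image flipped horizontally (left ↔ right).

The red hexagon is in the right of the first image and the left of the second — shapes on opposite sides of the vertical midline have swapped in a mirror flip.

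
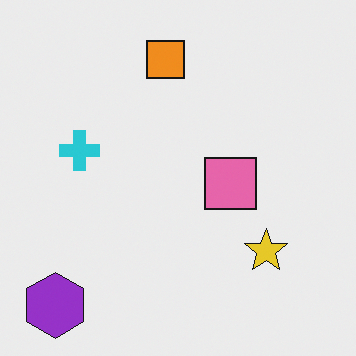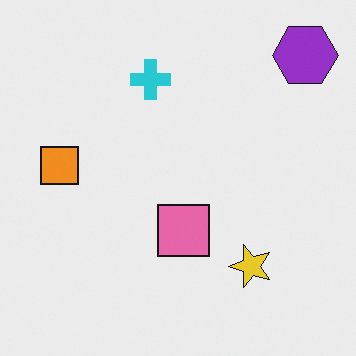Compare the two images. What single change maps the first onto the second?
Transposed (reflected across the top-left ↔ bottom-right diagonal).

Shapes have swapped their row and column positions — what was in the top-right is now in the bottom-left — a diagonal reflection.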